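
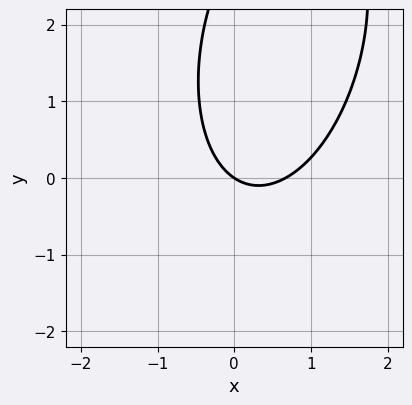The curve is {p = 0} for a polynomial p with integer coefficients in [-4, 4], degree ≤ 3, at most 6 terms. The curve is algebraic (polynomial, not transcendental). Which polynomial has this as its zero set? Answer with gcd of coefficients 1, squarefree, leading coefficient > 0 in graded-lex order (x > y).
3*x^2 - x*y + y^2 - 2*x - 3*y

(a) deg p = 2. A generic line meets the curve in up to 2 points.
(b) From the axis intercepts and sections: it crosses the y-axis at the gridline y = 0; it crosses the x-axis at the gridline x = 0.
(c) Solving for integer coefficients yields p as stated.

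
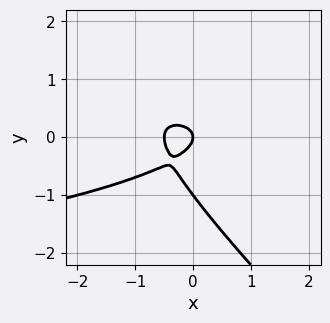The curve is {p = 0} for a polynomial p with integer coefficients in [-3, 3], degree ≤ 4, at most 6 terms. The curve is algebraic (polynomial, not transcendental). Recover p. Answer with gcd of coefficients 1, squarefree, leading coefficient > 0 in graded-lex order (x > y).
(a) Degree: the shape is more complex than any degree-2 curve, so deg p = 3.
(b) Against the integer gridlines: the y-axis gridline crossings are at y ∈ {-1, 0}; it meets the x-axis at x = 0 (among the integer gridlines).
(c) These observations pin down the coefficients.

3*x*y^2 + 3*y^3 + 2*x^2 + 3*y^2 + x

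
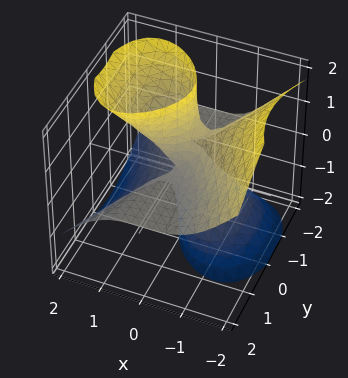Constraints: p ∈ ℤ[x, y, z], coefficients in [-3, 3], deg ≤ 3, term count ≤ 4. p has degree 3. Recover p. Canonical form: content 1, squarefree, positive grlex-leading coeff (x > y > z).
x^3 - x*z^2 + y^2*z + y*z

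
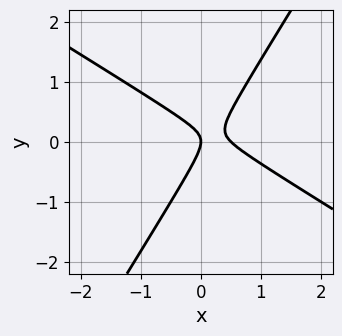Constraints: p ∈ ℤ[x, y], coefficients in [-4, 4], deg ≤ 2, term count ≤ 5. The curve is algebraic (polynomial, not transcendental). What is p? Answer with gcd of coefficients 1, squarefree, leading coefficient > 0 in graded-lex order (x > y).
(a) Degree: a generic line meets the curve in up to 2 points, so deg p = 2.
(b) Observable constraints: one y-axis crossing is at y = 0; one x-axis crossing is at x = 0.
(c) Matching integer coefficients to the picture gives p.

2*x^2 + 2*x*y - 2*y^2 - x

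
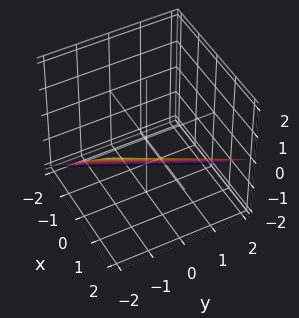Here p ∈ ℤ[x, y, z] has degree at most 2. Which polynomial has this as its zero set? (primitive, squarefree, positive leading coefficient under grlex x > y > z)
2*x - y - 2*z - 2

deg p = 1. The surface is flat (a plane).
From the visible intercepts: one x-axis crossing is at x = 1; it meets the z-axis at z = -1 (among the integer gridlines).
Assembling these constraints gives the stated polynomial. Check: (0, -2, 0) on the y-axis lies on the surface, and p(0, -2, 0) = 0. ✓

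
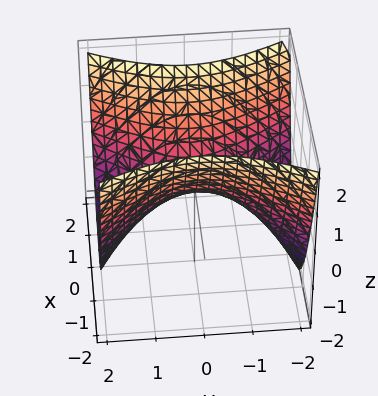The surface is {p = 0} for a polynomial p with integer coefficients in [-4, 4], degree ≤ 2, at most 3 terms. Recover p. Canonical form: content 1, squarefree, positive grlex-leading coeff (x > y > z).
2*x^2 - y^2 - 2*z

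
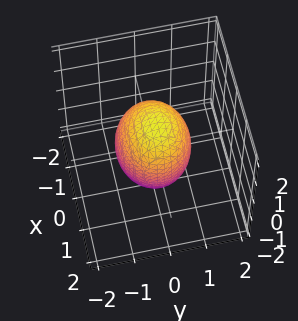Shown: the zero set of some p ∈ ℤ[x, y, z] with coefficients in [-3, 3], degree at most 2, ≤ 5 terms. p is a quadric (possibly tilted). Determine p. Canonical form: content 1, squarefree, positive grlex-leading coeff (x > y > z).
2*x^2 - x*z + 3*y^2 + z^2 - 3

The degree is 2 — the shape is more complex than any degree-1 surface.
From the axis intercepts and sections: among the integer gridlines, it crosses the y-axis at y ∈ {-1, 1}.
These observations pin down the coefficients.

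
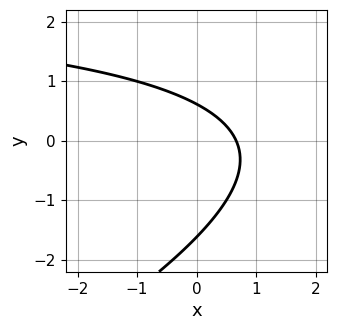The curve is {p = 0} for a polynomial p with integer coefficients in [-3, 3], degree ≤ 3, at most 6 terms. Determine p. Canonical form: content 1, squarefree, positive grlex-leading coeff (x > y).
x*y - 2*y^2 - 3*x - 2*y + 2

(a) The degree is 2 — a generic line meets the curve in up to 2 points.
(b) Solving for integer coefficients yields p as stated.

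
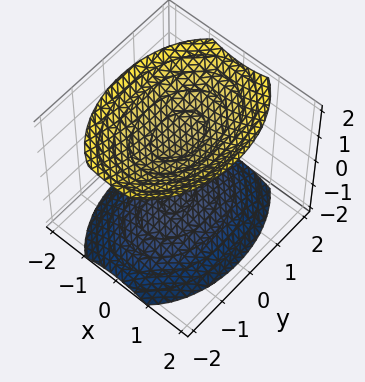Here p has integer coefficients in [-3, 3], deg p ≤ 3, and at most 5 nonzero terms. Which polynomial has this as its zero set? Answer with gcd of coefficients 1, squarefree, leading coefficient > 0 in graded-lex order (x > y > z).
2*x^2 + y^2 - 2*z^2 + 3

First, I count 2 distinct pieces. They look like related sheets of one shape, so recover p as a whole.
Then, degree: two sheets facing apart; a quadric, so deg p = 2.
Then, symmetries: mirror symmetry x ↦ −x ⇒ only even powers of x; mirror symmetry y ↦ −y ⇒ only even powers of y; mirror symmetry z ↦ −z ⇒ only even powers of z.
Then, checking where it meets the axes: no y-intercept at any integer in the box; the surface avoids every integer x-axis point in the box.
Finally, solving for integer coefficients yields p as stated.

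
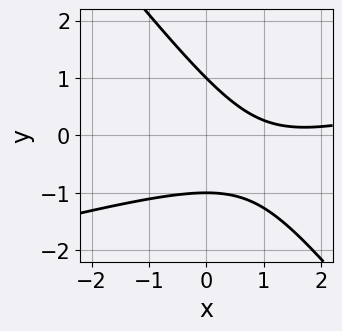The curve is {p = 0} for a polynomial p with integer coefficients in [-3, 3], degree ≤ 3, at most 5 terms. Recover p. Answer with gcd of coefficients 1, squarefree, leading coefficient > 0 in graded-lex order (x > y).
x^2 - 3*x*y - 3*y^2 - 3*x + 3

deg p = 2. The shape is more complex than any degree-1 curve.
Checking where it meets the axes: among the integer gridlines, it crosses the y-axis at y ∈ {-1, 1}; the curve avoids every integer x-axis point in the box.
Putting this together gives p.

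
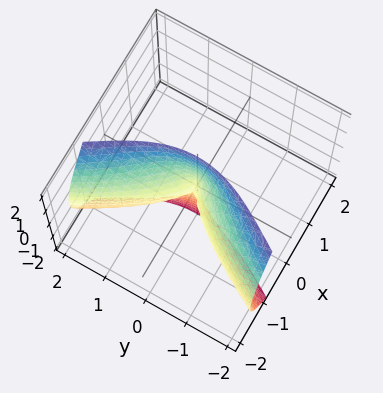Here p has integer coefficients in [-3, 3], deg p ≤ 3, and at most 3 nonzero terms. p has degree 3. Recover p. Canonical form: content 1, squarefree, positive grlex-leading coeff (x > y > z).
First, deg p = 3. A generic line meets the surface in up to 3 points.
Next, reading off the gridlines: every point of the z-axis in the box is on the surface; it meets the y-axis at y = 0 (among the integer gridlines).
Finally, matching integer coefficients to the picture gives p.

x^3 + x*z^2 + y^2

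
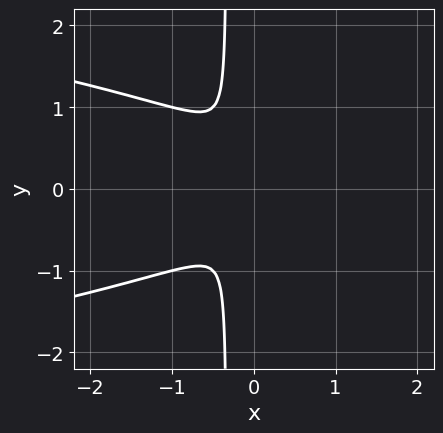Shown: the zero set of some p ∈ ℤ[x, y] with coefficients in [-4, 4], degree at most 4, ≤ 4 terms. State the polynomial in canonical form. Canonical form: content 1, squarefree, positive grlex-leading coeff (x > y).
3*x*y^2 + 2*x^2 + y^2

1. deg p = 3. A generic line meets the curve in up to 3 points.
2. Symmetries: the y ↦ −y reflection is a symmetry, so y appears only in even powers.
3. Matching integer coefficients to the picture gives p.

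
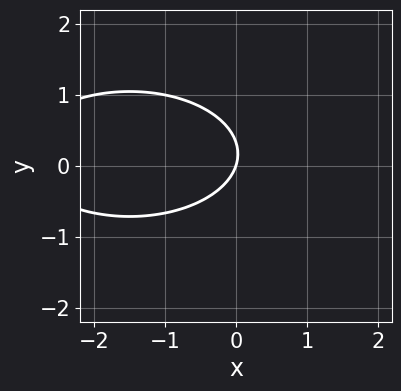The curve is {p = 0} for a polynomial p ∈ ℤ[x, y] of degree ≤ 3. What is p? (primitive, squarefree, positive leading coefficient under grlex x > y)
First, the degree is 2 — no degree-1 curve has this shape.
Then, checking where it meets the axes: one y-axis crossing is at y = 0; it crosses the x-axis at the gridline x = 0.
Finally, assembling these constraints gives the stated polynomial.

x^2 + 3*y^2 + 3*x - y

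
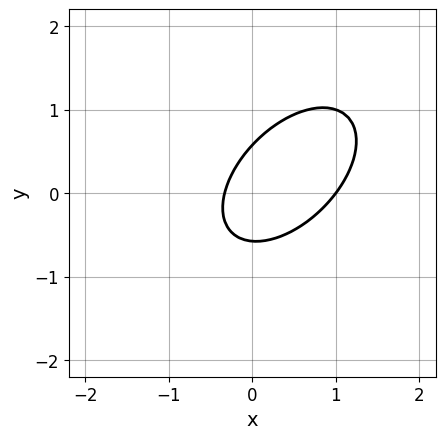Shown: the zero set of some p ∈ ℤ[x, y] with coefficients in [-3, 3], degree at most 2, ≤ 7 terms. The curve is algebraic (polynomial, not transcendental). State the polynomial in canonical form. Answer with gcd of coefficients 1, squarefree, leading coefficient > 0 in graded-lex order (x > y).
3*x^2 - 3*x*y + 3*y^2 - 2*x - 1

(a) Degree: the shape is more complex than any degree-1 curve, so deg p = 2.
(b) From the axis intercepts and sections: it crosses the x-axis at the gridline x = 1.
(c) Solving for integer coefficients yields p as stated.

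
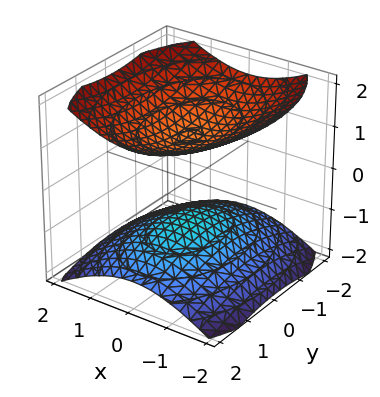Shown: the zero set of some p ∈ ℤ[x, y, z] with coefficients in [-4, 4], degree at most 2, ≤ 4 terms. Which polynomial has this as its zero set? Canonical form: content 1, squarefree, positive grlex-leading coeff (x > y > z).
(a) There are 2 components.
(b) Degree: two separate bowl-shaped sheets opening away from each other; a quadric, so deg p = 2.
(c) Symmetries: mirror symmetry x ↦ −x ⇒ only even powers of x; the z ↦ −z reflection is a symmetry, so z appears only in even powers; the y ↦ −y reflection is a symmetry, so y appears only in even powers.
(d) From the visible intercepts: it misses every integer gridline on the x-axis; no y-intercept at any integer in the box; the z-axis gridline crossings are at z ∈ {-1, 1}.
(e) Putting this together gives p.

2*x^2 + y^2 - 3*z^2 + 3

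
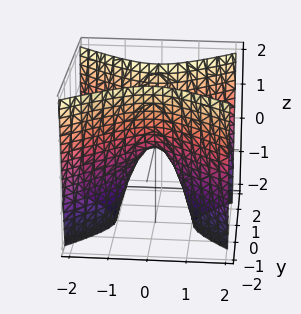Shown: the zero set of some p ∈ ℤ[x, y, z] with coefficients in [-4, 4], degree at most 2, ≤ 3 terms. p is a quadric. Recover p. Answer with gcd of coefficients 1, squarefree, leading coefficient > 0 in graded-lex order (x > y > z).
deg p = 2. A hyperbolic paraboloid; a quadric.
Symmetries: the x ↦ −x reflection is a symmetry, so x appears only in even powers; the y ↦ −y reflection is a symmetry, so y appears only in even powers.
Observable constraints: it meets the x-axis at x = 0 (among the integer gridlines); one z-axis crossing is at z = 0; it crosses the y-axis at the gridline y = 0.
Matching integer coefficients to the picture gives p.

2*x^2 - 3*y^2 + z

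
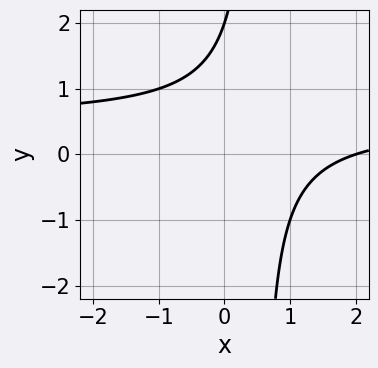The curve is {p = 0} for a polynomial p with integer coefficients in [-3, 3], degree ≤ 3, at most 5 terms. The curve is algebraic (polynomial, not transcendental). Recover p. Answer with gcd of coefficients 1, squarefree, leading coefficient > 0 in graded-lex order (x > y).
Degree: a generic line meets the curve in up to 2 points, so deg p = 2.
Observable constraints: one x-axis crossing is at x = 2; one y-axis crossing is at y = 2.
Assembling these constraints gives the stated polynomial.

2*x*y - x - y + 2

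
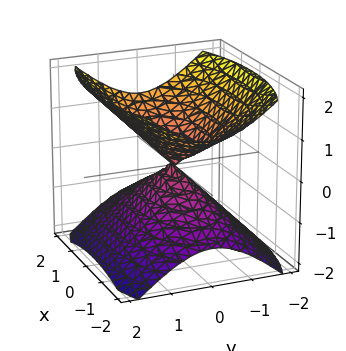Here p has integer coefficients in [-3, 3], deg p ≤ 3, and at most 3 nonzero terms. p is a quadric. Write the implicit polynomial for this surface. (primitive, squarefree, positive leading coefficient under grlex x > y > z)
1. I count 2 distinct pieces.
2. The degree is 2 — two nappes meeting at a single point; a quadric.
3. Symmetries: the z ↦ −z reflection is a symmetry, so z appears only in even powers; the x ↦ −x reflection is a symmetry, so x appears only in even powers; the y ↦ −y reflection is a symmetry, so y appears only in even powers.
4. From the axis intercepts and sections: it crosses the y-axis at the gridline y = 0; it crosses the x-axis at the gridline x = 0; it crosses the z-axis at the gridline z = 0.
5. The integer polynomial consistent with all of this is the stated p.

x^2 + 3*y^2 - 3*z^2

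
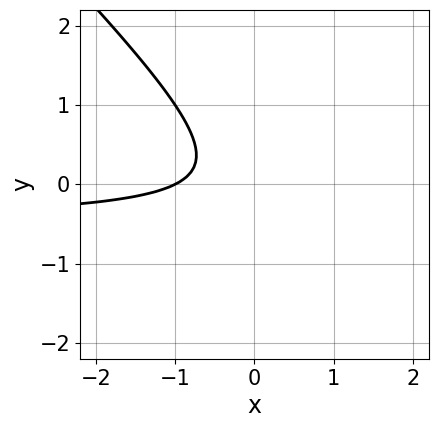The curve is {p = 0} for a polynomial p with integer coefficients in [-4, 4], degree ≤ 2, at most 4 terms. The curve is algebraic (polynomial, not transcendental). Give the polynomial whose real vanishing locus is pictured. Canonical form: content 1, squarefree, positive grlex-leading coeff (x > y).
2*x*y + 2*y^2 + x + 1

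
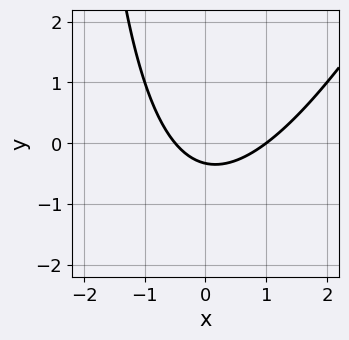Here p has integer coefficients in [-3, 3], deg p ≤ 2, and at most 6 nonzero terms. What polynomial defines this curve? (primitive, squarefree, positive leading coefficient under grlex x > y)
2*x^2 - x*y - x - 3*y - 1

deg p = 2. The shape is more complex than any degree-1 curve.
Checking where it meets the axes: one x-axis crossing is at x = 1.
Solving for integer coefficients yields p as stated.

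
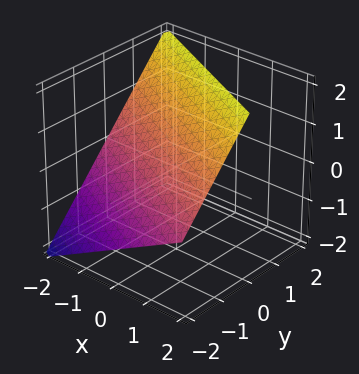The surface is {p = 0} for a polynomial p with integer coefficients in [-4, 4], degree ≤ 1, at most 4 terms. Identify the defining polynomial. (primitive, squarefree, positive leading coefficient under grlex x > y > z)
x + 2*y - 2*z + 2

First, the degree is 1 — the surface is flat (a plane).
Then, checking where it meets the axes: it meets the x-axis at x = -2 (among the integer gridlines); one z-axis crossing is at z = 1.
Finally, the integer polynomial consistent with all of this is the stated p.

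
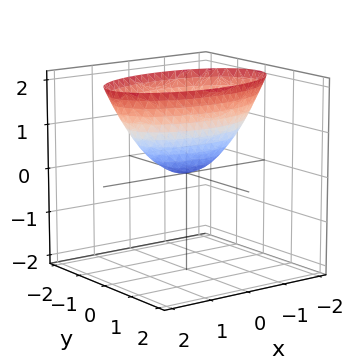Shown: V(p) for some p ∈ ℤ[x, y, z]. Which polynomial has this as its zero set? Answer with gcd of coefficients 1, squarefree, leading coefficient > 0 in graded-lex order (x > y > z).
x^2 + 3*y^2 - 2*z

deg p = 2.
Symmetries: mirror symmetry y ↦ −y ⇒ only even powers of y; the x ↦ −x reflection is a symmetry, so x appears only in even powers.
Checking where it meets the axes: it crosses the x-axis at the gridline x = 0; it crosses the y-axis at the gridline y = 0; one z-axis crossing is at z = 0.
Solving for integer coefficients yields p as stated.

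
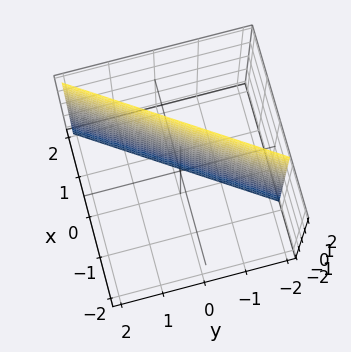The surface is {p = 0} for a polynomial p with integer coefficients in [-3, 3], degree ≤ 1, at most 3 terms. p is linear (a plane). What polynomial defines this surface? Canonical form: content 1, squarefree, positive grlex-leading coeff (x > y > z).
3*x - 2*y - 2

1. deg p = 1. The surface is flat (a plane).
2. Reading off the gridlines: it crosses the y-axis at the gridline y = -1; it misses every integer gridline on the z-axis.
3. Together with the visible shape, these determine p as stated.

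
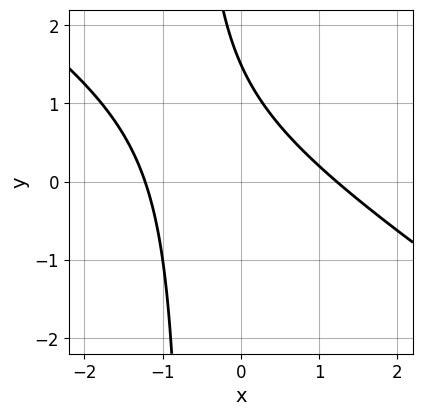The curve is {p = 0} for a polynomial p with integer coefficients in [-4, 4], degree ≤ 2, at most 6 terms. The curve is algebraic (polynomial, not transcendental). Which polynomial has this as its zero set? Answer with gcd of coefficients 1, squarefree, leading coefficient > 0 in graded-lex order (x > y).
First, deg p = 2.
Finally, solving for integer coefficients yields p as stated.

2*x^2 + 3*x*y + 2*y - 3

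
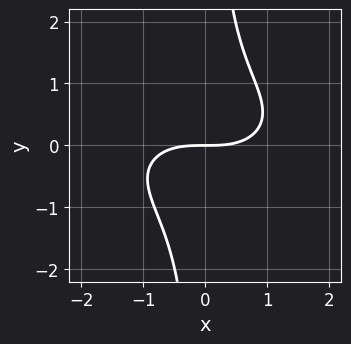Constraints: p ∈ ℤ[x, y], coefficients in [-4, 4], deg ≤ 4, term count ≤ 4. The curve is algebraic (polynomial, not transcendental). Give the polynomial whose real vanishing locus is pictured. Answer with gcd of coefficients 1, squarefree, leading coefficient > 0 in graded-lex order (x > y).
(a) The degree is 3 — no degree-2 curve has this shape.
(b) From the visible intercepts: it crosses the x-axis at the gridline x = 0; it meets the y-axis at y = 0 (among the integer gridlines).
(c) These observations pin down the coefficients.

x^3 + 3*x*y^2 - 3*y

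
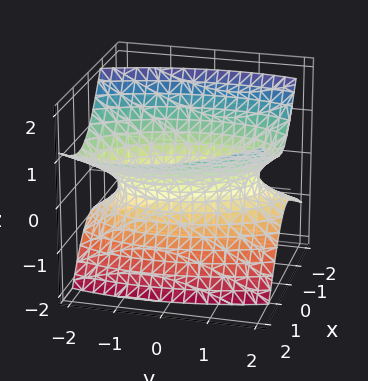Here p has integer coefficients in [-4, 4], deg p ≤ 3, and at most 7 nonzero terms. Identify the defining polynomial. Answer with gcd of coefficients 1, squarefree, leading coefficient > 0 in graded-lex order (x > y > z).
3*x^2 + x*y - 3*x*z + y^2 - 3*z^2 - 2

deg p = 2.
Against the integer gridlines: the surface avoids every integer z-axis point in the box.
Together with the visible shape, these determine p as stated.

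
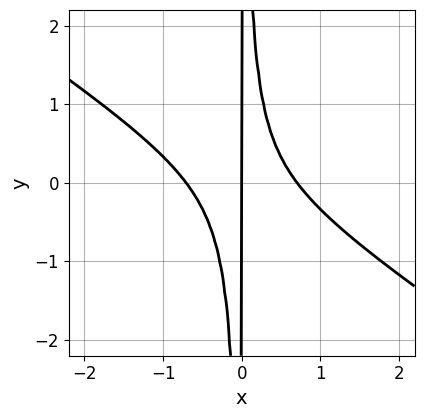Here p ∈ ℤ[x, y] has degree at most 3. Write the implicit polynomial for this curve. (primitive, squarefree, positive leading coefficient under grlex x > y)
2*x^3 + 3*x^2*y - x

1. Degree: no degree-2 curve has this shape, so deg p = 3.
2. Against the integer gridlines: one x-axis crossing is at x = 0; the visible y-axis segment lies entirely on the curve.
3. Solving for integer coefficients yields p as stated.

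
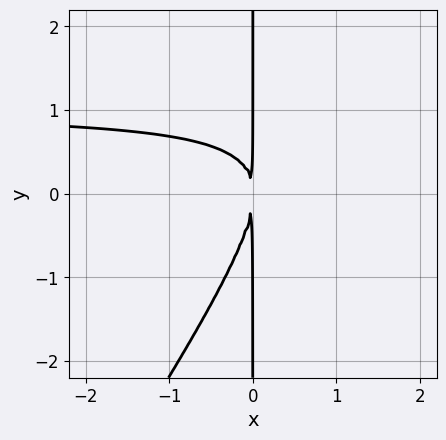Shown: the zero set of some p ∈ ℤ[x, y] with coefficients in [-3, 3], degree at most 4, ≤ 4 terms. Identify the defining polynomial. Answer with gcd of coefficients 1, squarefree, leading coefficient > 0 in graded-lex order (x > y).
3*x^2*y - 2*x*y^2 - 3*x^2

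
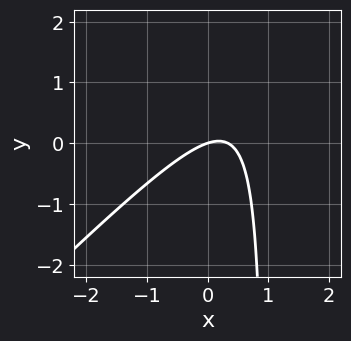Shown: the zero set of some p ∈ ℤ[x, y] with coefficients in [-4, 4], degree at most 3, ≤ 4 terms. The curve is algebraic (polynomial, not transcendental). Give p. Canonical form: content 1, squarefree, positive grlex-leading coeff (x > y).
3*x^2 - 3*x*y - x + 3*y

deg p = 2. The shape is more complex than any degree-1 curve.
From the axis intercepts and sections: it meets the y-axis at y = 0 (among the integer gridlines); one x-axis crossing is at x = 0.
Assembling these constraints gives the stated polynomial.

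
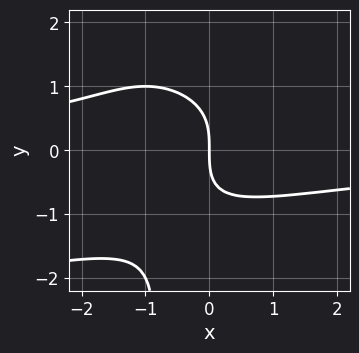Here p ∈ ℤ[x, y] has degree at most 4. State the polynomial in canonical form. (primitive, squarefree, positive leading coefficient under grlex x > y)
x*y^3 + x^2*y - x*y^2 + y^3 + 2*x

(a) deg p = 4.
(b) Against the integer gridlines: one y-axis crossing is at y = 0; it crosses the x-axis at the gridline x = 0.
(c) Putting this together gives p.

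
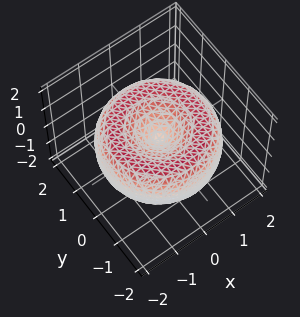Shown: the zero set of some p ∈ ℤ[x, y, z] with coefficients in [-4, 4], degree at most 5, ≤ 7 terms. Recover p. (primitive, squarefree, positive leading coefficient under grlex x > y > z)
x^4 + 2*x^2*y^2 + y^4 - 3*x^2 - 3*y^2 + 3*z^2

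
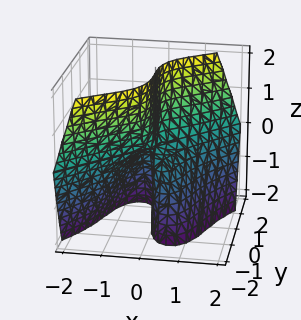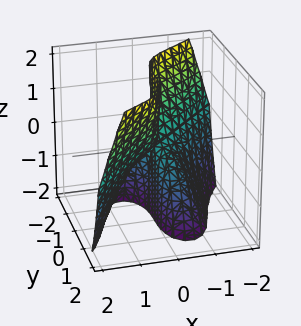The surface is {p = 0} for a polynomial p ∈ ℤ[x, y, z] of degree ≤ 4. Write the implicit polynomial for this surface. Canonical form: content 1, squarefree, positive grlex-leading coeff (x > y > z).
First, degree: the shape is more complex than any degree-2 surface, so deg p = 3.
Next, checking where it meets the axes: it meets the x-axis at x = 0 (among the integer gridlines); the visible z-axis segment lies entirely on the surface.
Finally, solving for integer coefficients yields p as stated.

3*x^3 - 2*x^2*y - y^3 + 3*x*z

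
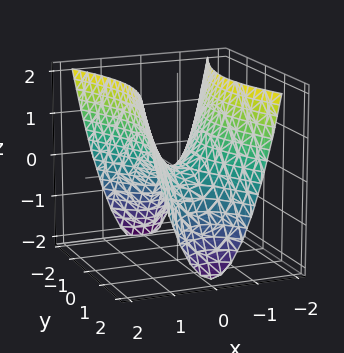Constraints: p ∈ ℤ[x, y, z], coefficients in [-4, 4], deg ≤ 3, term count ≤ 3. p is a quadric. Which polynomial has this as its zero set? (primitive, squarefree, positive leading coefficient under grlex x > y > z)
3*x^2 - y^2 - 2*z

deg p = 2. A saddle surface; a quadric.
Symmetries: the y ↦ −y reflection is a symmetry, so y appears only in even powers; it's symmetric under x → −x, forcing even powers of x.
From the visible intercepts: one y-axis crossing is at y = 0; it crosses the x-axis at the gridline x = 0; it meets the z-axis at z = 0 (among the integer gridlines).
Putting this together gives p.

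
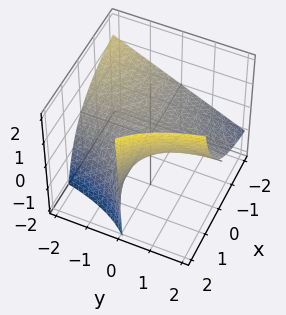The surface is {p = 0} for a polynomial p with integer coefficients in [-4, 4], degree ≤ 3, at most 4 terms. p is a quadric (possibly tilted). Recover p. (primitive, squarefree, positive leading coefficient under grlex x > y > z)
x*y + x*z - 2*z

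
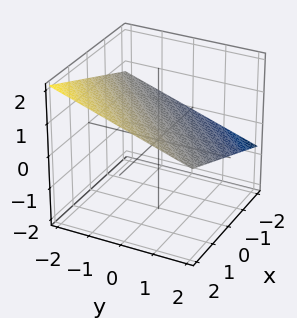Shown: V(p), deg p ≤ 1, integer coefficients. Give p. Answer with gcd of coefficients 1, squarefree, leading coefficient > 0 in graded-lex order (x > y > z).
x - y - 3*z + 2

1. Degree: every cross-section is a straight line — this is a plane, so deg p = 1.
2. Reading off the gridlines: it meets the y-axis at y = 2 (among the integer gridlines); one x-axis crossing is at x = -2.
3. Solving for integer coefficients yields p as stated.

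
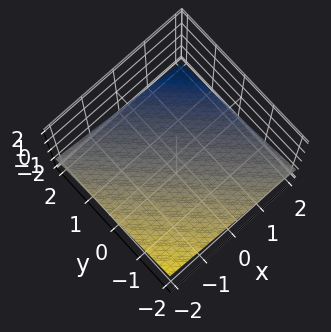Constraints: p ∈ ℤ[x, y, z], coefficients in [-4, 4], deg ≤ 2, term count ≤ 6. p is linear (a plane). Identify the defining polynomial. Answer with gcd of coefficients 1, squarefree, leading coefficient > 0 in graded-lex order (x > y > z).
(a) deg p = 1.
(b) Reading off the gridlines: it crosses the x-axis at the gridline x = -2; it crosses the y-axis at the gridline y = -2.
(c) Putting this together gives p.

x + y + 3*z + 2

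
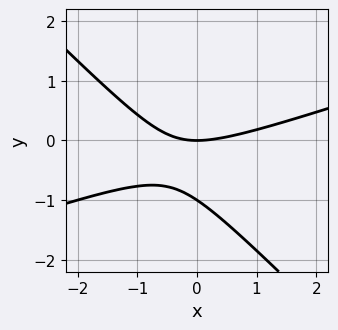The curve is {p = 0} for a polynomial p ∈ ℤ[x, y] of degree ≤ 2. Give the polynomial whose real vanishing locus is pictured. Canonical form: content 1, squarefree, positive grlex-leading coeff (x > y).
deg p = 2. The shape is more complex than any degree-1 curve.
Reading off the gridlines: among the integer gridlines, it crosses the y-axis at y ∈ {-1, 0}; it crosses the x-axis at the gridline x = 0.
These observations pin down the coefficients.

x^2 - 2*x*y - 3*y^2 - 3*y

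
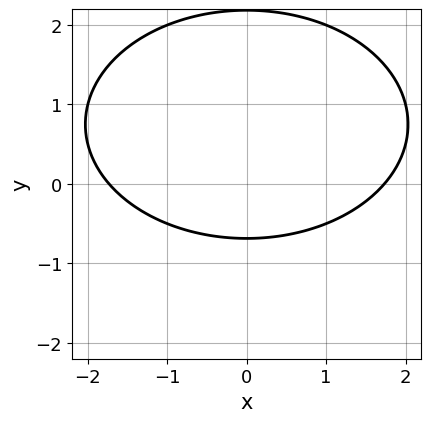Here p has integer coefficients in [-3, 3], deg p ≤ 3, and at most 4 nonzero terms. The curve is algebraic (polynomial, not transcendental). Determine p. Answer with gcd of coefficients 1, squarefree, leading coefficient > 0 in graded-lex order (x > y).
deg p = 2.
Symmetries: it's symmetric under x → −x, forcing even powers of x.
Matching integer coefficients to the picture gives p.

x^2 + 2*y^2 - 3*y - 3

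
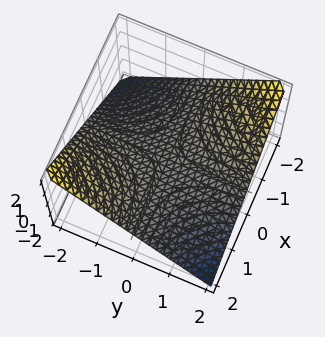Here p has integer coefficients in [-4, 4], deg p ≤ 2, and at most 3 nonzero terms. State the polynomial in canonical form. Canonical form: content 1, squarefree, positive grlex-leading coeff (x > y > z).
First, degree: a saddle surface; a quadric, so deg p = 2.
Next, checking where it meets the axes: the visible x-axis segment lies entirely on the surface; every point of the y-axis in the box is on the surface; it meets the z-axis at z = 0 (among the integer gridlines).
Finally, solving for integer coefficients yields p as stated.

x*y + 2*z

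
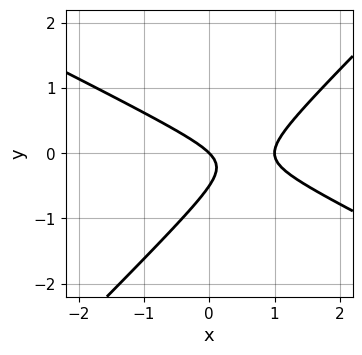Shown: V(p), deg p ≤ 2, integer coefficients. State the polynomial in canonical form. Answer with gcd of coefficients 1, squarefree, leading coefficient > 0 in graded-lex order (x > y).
x^2 + x*y - 2*y^2 - x - y

First, deg p = 2. The shape is more complex than any degree-1 curve.
Then, from the axis intercepts and sections: it crosses the y-axis at the gridline y = 0; among the integer gridlines, it crosses the x-axis at x ∈ {0, 1}.
Finally, solving for integer coefficients yields p as stated.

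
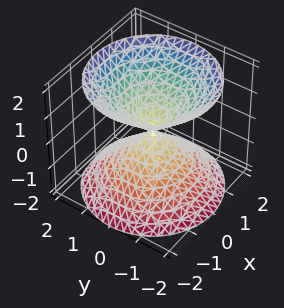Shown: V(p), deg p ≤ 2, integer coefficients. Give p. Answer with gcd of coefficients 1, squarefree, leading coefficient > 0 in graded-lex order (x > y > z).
x^2 + y^2 - z^2

(a) I count 2 distinct pieces.
(b) The degree is 2 — two nappes meeting at a single point; a quadric.
(c) Symmetries: it's symmetric under z → −z, forcing even powers of z; the surface is invariant under rotation about z: p = q(x² + y², z).
(d) Observable constraints: a circular section at z = 1 has radius exactly 1; it crosses the z-axis at the gridline z = 0; it crosses the y-axis at the gridline y = 0.
(e) Fitting integer coefficients to these (and the overall shape) gives p.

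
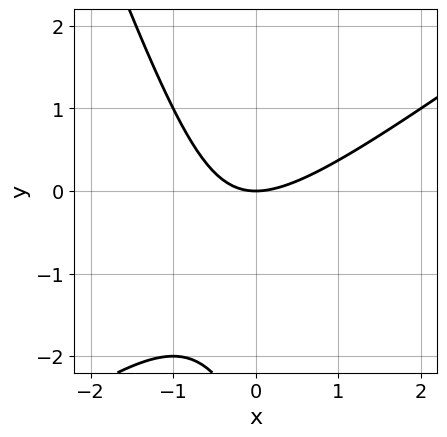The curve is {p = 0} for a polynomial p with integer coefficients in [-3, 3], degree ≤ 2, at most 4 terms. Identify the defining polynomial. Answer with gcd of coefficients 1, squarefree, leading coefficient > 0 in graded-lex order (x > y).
2*x^2 - 2*x*y - y^2 - 3*y

The degree is 2 — a generic line meets the curve in up to 2 points.
Observable constraints: it meets the y-axis at y = 0 (among the integer gridlines); it crosses the x-axis at the gridline x = 0.
Putting this together gives p.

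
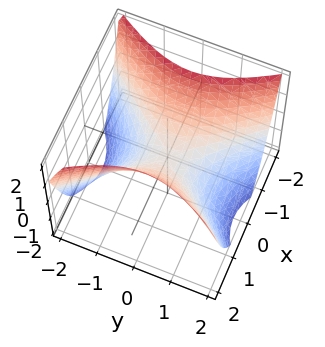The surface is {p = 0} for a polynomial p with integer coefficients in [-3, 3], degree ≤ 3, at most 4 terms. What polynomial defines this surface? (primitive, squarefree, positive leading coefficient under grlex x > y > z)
3*x^2 - 2*y^2 - 3*z

(a) Degree: a saddle surface; a quadric, so deg p = 2.
(b) Symmetries: mirror symmetry x ↦ −x ⇒ only even powers of x; the y ↦ −y reflection is a symmetry, so y appears only in even powers.
(c) From the visible intercepts: one z-axis crossing is at z = 0; it crosses the x-axis at the gridline x = 0; it meets the y-axis at y = 0 (among the integer gridlines).
(d) Fitting integer coefficients to these (and the overall shape) gives p.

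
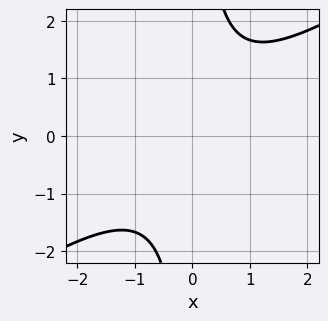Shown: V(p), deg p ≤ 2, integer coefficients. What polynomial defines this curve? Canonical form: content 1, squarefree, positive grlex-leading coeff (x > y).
2*x^2 - 3*x*y + 3

1. The degree is 2 — no degree-1 curve has this shape.
2. From the visible intercepts: no x-intercept at any integer in the box; it misses every integer gridline on the y-axis.
3. Matching integer coefficients to the picture gives p.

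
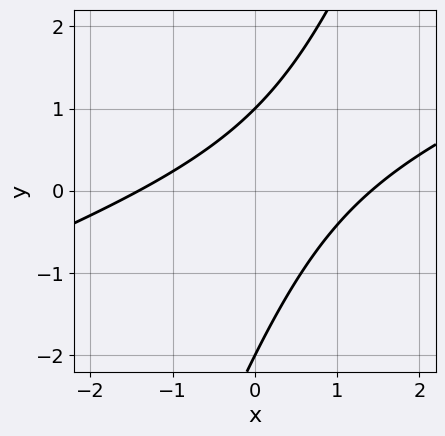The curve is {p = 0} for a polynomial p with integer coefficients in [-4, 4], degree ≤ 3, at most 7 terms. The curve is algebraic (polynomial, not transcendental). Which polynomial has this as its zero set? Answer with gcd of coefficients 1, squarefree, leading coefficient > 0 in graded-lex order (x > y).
First, degree: a generic line meets the curve in up to 2 points, so deg p = 2.
Next, checking where it meets the axes: the y-axis gridline crossings are at y ∈ {-2, 1}.
Finally, the integer polynomial consistent with all of this is the stated p.

x^2 - 3*x*y + y^2 + y - 2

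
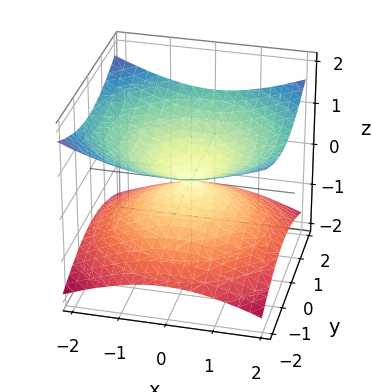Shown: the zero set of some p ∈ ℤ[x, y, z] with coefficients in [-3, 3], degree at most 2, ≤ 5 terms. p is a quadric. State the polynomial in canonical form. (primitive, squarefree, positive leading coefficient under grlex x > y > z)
First, the degree is 2 — two nappes meeting at a single point; a quadric.
Then, symmetries: the surface is invariant under rotation about z: p = q(x² + y², z); the z ↦ −z reflection is a symmetry, so z appears only in even powers.
Next, reading off the gridlines: it meets the y-axis at y = 0 (among the integer gridlines); one x-axis crossing is at x = 0.
Finally, solving for integer coefficients yields p as stated.

x^2 + y^2 - 3*z^2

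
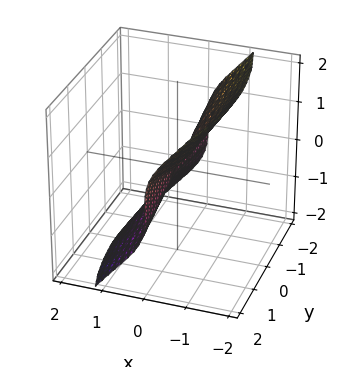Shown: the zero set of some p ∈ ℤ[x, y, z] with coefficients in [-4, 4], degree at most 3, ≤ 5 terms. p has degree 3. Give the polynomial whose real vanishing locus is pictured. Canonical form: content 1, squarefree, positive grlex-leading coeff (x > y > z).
3*x^3 + x*y^2 + z^3

(a) deg p = 3.
(b) From the visible intercepts: every point of the y-axis in the box is on the surface; it crosses the z-axis at the gridline z = 0.
(c) Assembling these constraints gives the stated polynomial.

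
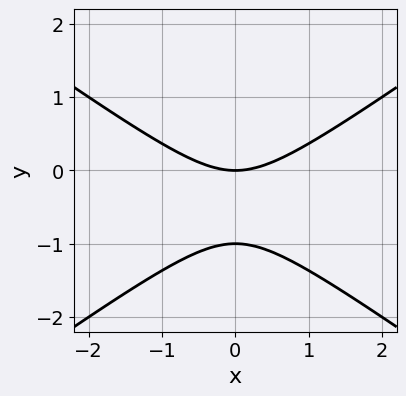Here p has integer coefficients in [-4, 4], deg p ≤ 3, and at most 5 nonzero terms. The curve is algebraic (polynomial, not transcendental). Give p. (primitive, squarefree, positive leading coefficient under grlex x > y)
(a) deg p = 2.
(b) Symmetries: the x ↦ −x reflection is a symmetry, so x appears only in even powers.
(c) Against the integer gridlines: the y-axis gridline crossings are at y ∈ {-1, 0}; it crosses the x-axis at the gridline x = 0.
(d) Putting this together gives p.

x^2 - 2*y^2 - 2*y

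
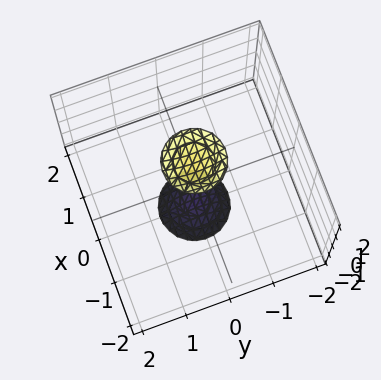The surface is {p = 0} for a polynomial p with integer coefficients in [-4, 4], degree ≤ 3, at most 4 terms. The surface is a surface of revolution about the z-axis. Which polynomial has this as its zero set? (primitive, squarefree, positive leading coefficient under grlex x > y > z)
3*x^2 + 3*y^2 - z^2 + 3

First, I count 2 distinct pieces.
Next, deg p = 2.
Next, symmetry: the z-axis is an axis of rotation, so x and y enter only as x² + y².
Next, from the visible intercepts: no y-intercept at any integer in the box; a circular section at z = 2 has radius between 0 and 1.
Finally, assembling these constraints gives the stated polynomial.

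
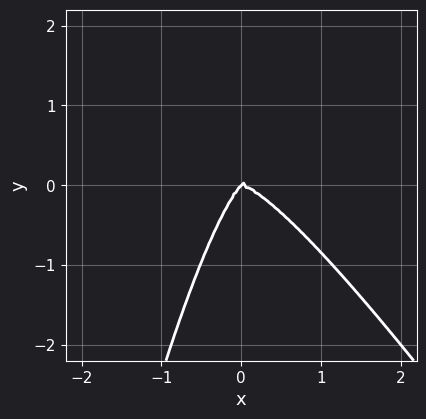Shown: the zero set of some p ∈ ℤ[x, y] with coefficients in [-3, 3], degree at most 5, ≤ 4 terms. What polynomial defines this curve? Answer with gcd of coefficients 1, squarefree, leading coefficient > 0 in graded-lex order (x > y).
(a) The degree is 4 — a generic line meets the curve in up to 4 points.
(b) Against the integer gridlines: it meets the y-axis at y = 0 (among the integer gridlines); one x-axis crossing is at x = 0.
(c) Putting this together gives p.

3*x^4 + 2*x^3*y - x*y^2 + y^3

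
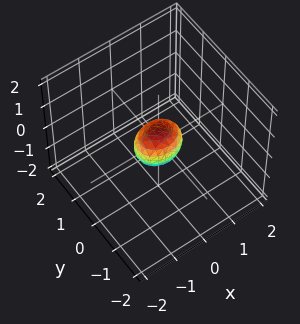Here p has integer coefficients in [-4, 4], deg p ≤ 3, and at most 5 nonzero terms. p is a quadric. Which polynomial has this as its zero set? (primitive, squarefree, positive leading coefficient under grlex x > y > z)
1. Degree: a closed, bounded, convex surface; a quadric, so deg p = 2.
2. Symmetries: it's symmetric under y → −y, forcing even powers of y; it's symmetric under z → −z, forcing even powers of z; the x ↦ −x reflection is a symmetry, so x appears only in even powers.
3. The integer polynomial consistent with all of this is the stated p.

2*x^2 + 3*y^2 + 2*z^2 - 1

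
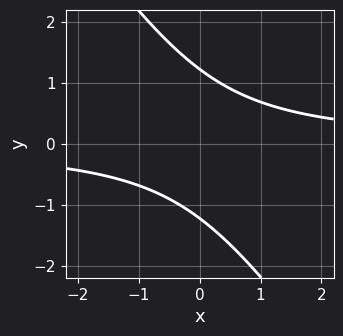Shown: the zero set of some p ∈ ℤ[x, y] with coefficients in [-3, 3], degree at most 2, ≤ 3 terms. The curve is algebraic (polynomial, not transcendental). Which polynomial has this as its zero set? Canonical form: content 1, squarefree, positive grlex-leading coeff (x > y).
3*x*y + 2*y^2 - 3

First, degree: no degree-1 curve has this shape, so deg p = 2.
Next, observable constraints: the curve avoids every integer x-axis point in the box.
Finally, solving for integer coefficients yields p as stated.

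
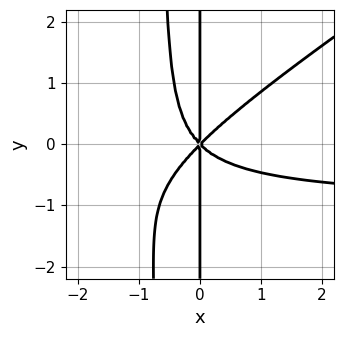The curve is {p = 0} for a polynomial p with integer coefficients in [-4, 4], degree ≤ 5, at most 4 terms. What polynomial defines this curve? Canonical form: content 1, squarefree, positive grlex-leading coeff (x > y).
1. Degree: no degree-3 curve has this shape, so deg p = 4.
2. Observable constraints: the visible y-axis segment lies entirely on the curve; it meets the x-axis at x = 0 (among the integer gridlines).
3. Fitting integer coefficients to these (and the overall shape) gives p.

2*x^3*y - 3*x^2*y^2 + 2*x^3 - 2*x*y^2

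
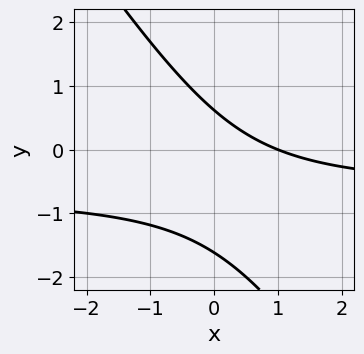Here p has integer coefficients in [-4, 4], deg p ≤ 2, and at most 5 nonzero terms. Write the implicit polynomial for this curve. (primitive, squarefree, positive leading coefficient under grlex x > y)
3*x*y + 2*y^2 + 2*x + 2*y - 2

1. Degree: no degree-1 curve has this shape, so deg p = 2.
2. Reading off the gridlines: it meets the x-axis at x = 1 (among the integer gridlines).
3. The integer polynomial consistent with all of this is the stated p.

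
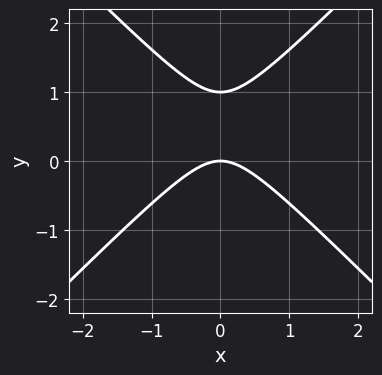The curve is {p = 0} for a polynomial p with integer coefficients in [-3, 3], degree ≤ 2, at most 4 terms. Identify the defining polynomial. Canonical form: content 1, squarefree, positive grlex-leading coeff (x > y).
x^2 - y^2 + y

1. Degree: no degree-1 curve has this shape, so deg p = 2.
2. Symmetries: mirror symmetry x ↦ −x ⇒ only even powers of x.
3. Reading off the gridlines: it crosses the x-axis at the gridline x = 0; among the integer gridlines, it crosses the y-axis at y ∈ {0, 1}.
4. Putting this together gives p.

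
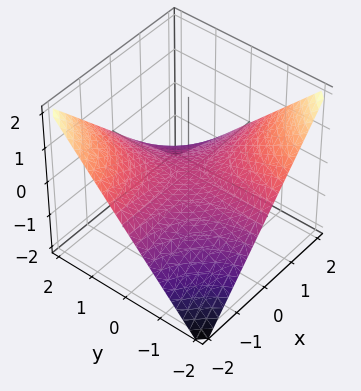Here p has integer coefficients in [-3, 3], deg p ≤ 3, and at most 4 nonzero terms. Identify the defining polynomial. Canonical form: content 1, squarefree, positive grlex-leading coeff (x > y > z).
First, the degree is 2 — a saddle surface; a quadric.
Then, observable constraints: it crosses the z-axis at the gridline z = 0; every point of the y-axis in the box is on the surface; every point of the x-axis in the box is on the surface.
Finally, solving for integer coefficients yields p as stated.

x*y + 2*z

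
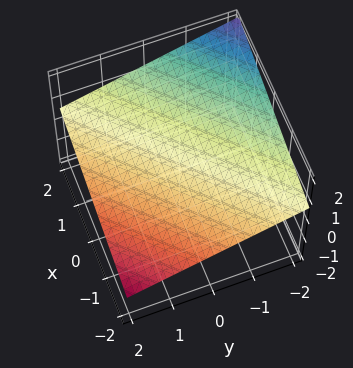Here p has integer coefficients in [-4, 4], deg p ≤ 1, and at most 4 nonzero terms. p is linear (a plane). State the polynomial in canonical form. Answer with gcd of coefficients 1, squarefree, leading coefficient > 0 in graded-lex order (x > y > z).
x - y - 3*z + 2

(a) Degree: the surface is flat (a plane), so deg p = 1.
(b) Observable constraints: one y-axis crossing is at y = 2; it crosses the x-axis at the gridline x = -2.
(c) Putting this together gives p.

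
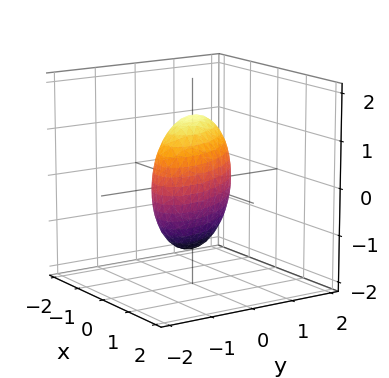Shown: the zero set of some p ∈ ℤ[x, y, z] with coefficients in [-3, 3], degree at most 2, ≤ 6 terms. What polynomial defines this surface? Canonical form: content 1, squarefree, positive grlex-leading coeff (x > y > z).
3*x^2 + 3*x*y + 2*y^2 + z^2 - 2

1. The degree is 2 — the shape is more complex than any degree-1 surface.
2. From the axis intercepts and sections: the y-axis gridline crossings are at y ∈ {-1, 1}.
3. Solving for integer coefficients yields p as stated.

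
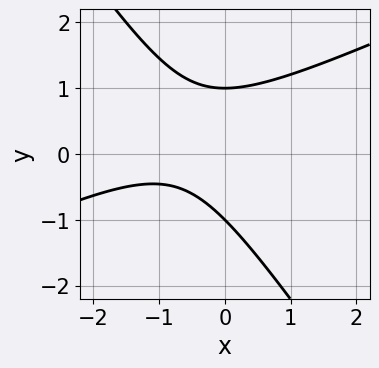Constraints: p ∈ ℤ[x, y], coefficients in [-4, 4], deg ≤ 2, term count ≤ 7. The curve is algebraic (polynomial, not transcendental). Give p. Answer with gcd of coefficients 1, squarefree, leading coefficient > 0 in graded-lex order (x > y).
2*x^2 - 3*x*y - 3*y^2 + 3*x + 3

deg p = 2.
From the visible intercepts: it misses every integer gridline on the x-axis; among the integer gridlines, it crosses the y-axis at y ∈ {-1, 1}.
Putting this together gives p.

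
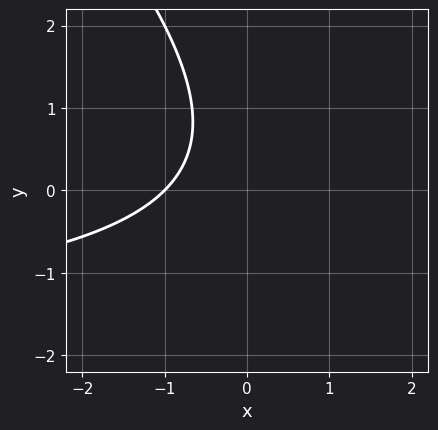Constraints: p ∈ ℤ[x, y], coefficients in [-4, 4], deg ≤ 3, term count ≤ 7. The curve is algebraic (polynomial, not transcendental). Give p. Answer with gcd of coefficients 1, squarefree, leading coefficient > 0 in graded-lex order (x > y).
(a) Degree: the shape is more complex than any degree-1 curve, so deg p = 2.
(b) Against the integer gridlines: it misses every integer gridline on the y-axis; it meets the x-axis at x = -1 (among the integer gridlines).
(c) Assembling these constraints gives the stated polynomial.

x*y + y^2 + 2*x - y + 2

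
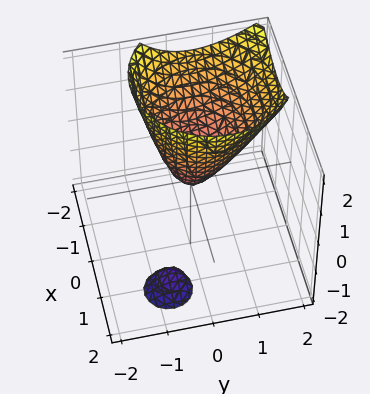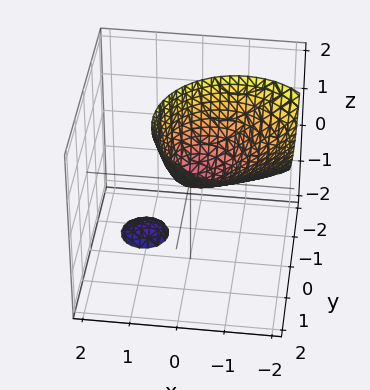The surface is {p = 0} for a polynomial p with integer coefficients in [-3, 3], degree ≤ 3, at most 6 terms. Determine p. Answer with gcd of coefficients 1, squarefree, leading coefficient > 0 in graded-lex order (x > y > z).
The picture has 2 separate pieces. They look like related sheets of one shape, so recover p as a whole.
The degree is 2 — no degree-1 surface has this shape.
Reading off the gridlines: it meets the z-axis at z = 0 (among the integer gridlines); it crosses the y-axis at the gridline y = 0; one x-axis crossing is at x = 0.
These observations pin down the coefficients.

3*x^2 + 3*x*z + 3*y^2 - 2*y*z - 2*z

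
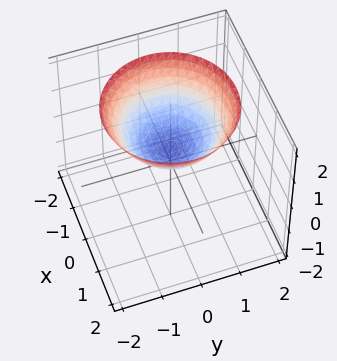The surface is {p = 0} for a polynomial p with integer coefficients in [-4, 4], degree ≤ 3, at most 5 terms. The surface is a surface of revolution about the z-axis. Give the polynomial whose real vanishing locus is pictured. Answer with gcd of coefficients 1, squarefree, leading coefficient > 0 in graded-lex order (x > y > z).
2*x^2 + 2*y^2 - 3*z + 1

Degree: no degree-1 surface has this shape, so deg p = 2.
Symmetry: the z-axis is an axis of rotation, so x and y enter only as x² + y².
Checking where it meets the axes: the surface avoids every integer y-axis point in the box; a circular section at z = 2 has radius between 1 and 2; it misses every integer gridline on the x-axis.
Putting this together gives p.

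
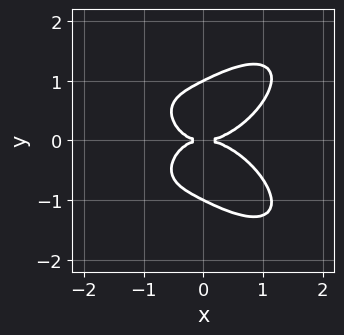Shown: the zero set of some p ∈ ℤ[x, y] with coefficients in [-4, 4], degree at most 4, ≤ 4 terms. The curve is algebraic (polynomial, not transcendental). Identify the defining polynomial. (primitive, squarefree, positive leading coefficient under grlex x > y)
2*x^4 + 3*y^4 - 3*x*y^2 - 3*y^2

deg p = 4.
Symmetries: it's symmetric under y → −y, forcing even powers of y.
Reading off the gridlines: it meets the x-axis at x = 0 (among the integer gridlines); among the integer gridlines, it crosses the y-axis at y ∈ {-1, 0, 1}.
These observations pin down the coefficients.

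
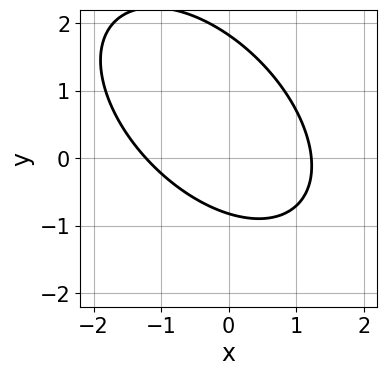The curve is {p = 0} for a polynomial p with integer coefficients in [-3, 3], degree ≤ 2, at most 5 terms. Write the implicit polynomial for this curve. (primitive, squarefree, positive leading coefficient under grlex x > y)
First, the degree is 2 — the shape is more complex than any degree-1 curve.
Finally, the integer polynomial consistent with all of this is the stated p.

2*x^2 + 2*x*y + 2*y^2 - 2*y - 3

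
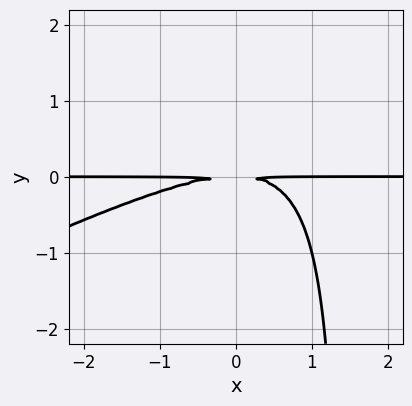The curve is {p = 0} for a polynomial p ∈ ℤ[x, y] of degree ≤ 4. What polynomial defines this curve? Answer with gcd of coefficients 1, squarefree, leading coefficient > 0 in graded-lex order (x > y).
x^2*y - 2*x*y^2 + 3*y^2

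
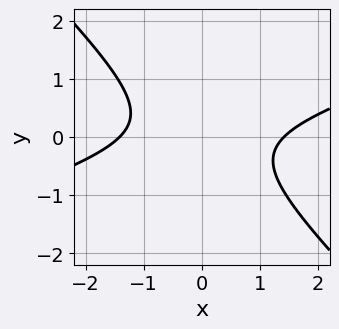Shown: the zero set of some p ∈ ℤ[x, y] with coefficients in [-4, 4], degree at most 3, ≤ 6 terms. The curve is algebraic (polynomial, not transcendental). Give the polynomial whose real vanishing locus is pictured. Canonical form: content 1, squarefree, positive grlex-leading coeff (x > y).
First, deg p = 2. No degree-1 curve has this shape.
Then, from the visible intercepts: it misses every integer gridline on the y-axis.
Finally, solving for integer coefficients yields p as stated.

x^2 - 2*x*y - 3*y^2 - 2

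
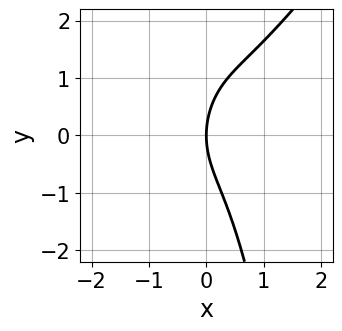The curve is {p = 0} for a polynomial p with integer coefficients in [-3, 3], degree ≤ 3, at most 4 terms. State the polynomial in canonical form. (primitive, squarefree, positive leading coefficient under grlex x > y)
First, degree: no degree-2 curve has this shape, so deg p = 3.
Then, observable constraints: one y-axis crossing is at y = 0; one x-axis crossing is at x = 0.
Finally, assembling these constraints gives the stated polynomial.

3*x^3 - 2*x^2*y - y^2 + 3*x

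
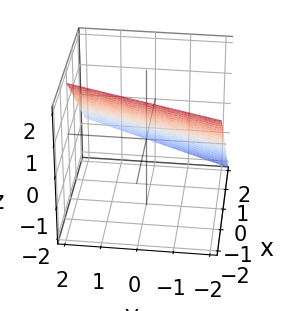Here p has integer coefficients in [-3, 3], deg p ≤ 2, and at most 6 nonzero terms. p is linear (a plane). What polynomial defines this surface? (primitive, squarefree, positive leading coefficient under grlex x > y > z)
Degree: every cross-section is a straight line — this is a plane, so deg p = 1.
From the axis intercepts and sections: one y-axis crossing is at y = -2.
Putting this together gives p.

3*x - y + 3*z - 2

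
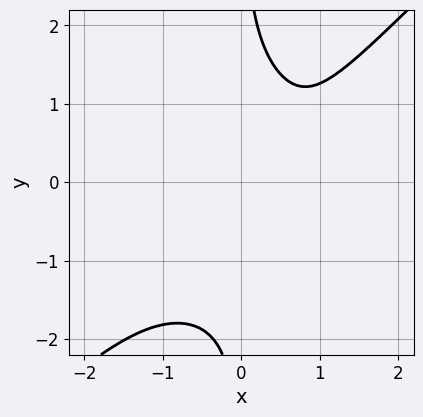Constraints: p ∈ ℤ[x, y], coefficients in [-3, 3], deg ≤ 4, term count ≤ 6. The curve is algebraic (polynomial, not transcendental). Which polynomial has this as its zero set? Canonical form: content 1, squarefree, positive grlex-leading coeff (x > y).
1. Degree: a generic line meets the curve in up to 4 points, so deg p = 4.
2. Checking where it meets the axes: it misses every integer gridline on the y-axis; it misses every integer gridline on the x-axis.
3. Assembling these constraints gives the stated polynomial.

x^4 - x*y^3 + x^2 - 2*x + 2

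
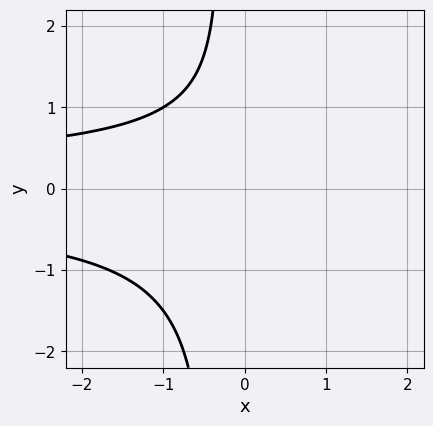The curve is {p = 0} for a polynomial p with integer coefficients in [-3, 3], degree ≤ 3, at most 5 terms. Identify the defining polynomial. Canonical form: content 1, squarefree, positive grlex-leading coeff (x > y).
1. deg p = 3.
2. From the axis intercepts and sections: the curve avoids every integer y-axis point in the box; the curve avoids every integer x-axis point in the box.
3. Solving for integer coefficients yields p as stated.

3*x*y^2 + y^2 - y + 3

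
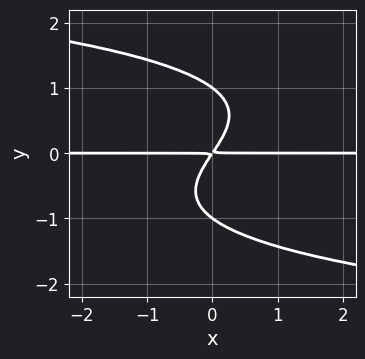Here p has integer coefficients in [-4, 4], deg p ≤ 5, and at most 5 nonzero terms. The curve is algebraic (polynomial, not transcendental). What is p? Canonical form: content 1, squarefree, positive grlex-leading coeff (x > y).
(a) deg p = 4. No degree-3 curve has this shape.
(b) Against the integer gridlines: every point of the x-axis in the box is on the curve; the y-axis gridline crossings are at y ∈ {-1, 1}.
(c) Fitting integer coefficients to these (and the overall shape) gives p.

2*y^4 + 3*x*y - 2*y^2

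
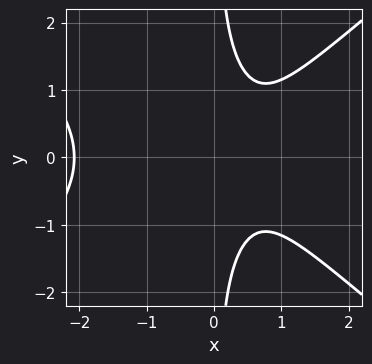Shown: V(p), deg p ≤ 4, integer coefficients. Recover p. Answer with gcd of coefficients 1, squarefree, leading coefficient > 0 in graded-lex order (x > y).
deg p = 3. A generic line meets the curve in up to 3 points.
Symmetries: it's symmetric under y → −y, forcing even powers of y.
Observable constraints: no y-intercept at any integer in the box; no x-intercept at any integer in the box.
These observations pin down the coefficients.

2*x^3 - 3*x*y^2 + 2*x^2 - 3*x + 3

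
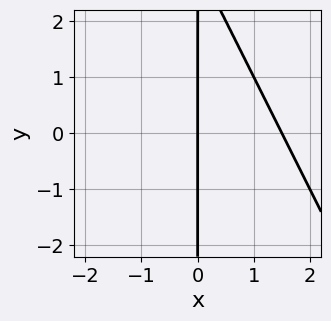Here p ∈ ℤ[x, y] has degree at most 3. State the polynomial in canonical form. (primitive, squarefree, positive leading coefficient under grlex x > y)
(a) Degree: no degree-1 curve has this shape, so deg p = 2.
(b) Checking where it meets the axes: it crosses the x-axis at the gridline x = 0; the visible y-axis segment lies entirely on the curve.
(c) Fitting integer coefficients to these (and the overall shape) gives p.

2*x^2 + x*y - 3*x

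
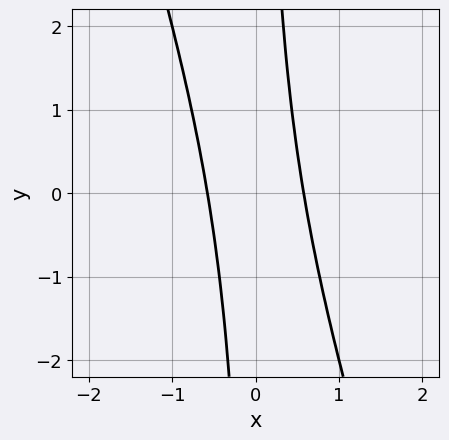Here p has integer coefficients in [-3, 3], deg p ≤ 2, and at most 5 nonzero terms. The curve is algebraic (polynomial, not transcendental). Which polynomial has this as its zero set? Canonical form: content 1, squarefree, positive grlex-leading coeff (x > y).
3*x^2 + x*y - 1

The degree is 2 — a generic line meets the curve in up to 2 points.
Observable constraints: no y-intercept at any integer in the box.
Fitting integer coefficients to these (and the overall shape) gives p.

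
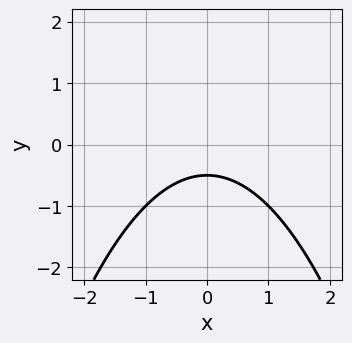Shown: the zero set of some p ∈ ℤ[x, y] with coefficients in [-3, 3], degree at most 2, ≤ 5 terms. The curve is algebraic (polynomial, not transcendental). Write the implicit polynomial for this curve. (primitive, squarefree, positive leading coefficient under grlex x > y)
x^2 + 2*y + 1

deg p = 2. The shape is more complex than any degree-1 curve.
Symmetries: the x ↦ −x reflection is a symmetry, so x appears only in even powers.
Checking where it meets the axes: no x-intercept at any integer in the box.
Assembling these constraints gives the stated polynomial.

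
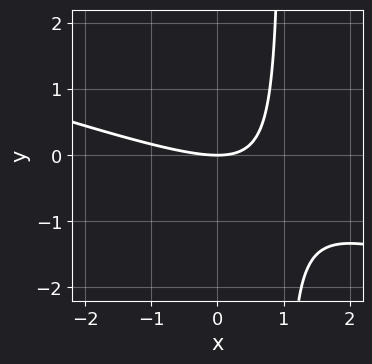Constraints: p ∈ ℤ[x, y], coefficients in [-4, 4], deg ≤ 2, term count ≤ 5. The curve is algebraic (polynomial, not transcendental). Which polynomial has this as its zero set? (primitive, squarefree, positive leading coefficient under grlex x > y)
x^2 + 3*x*y - 3*y

First, deg p = 2. No degree-1 curve has this shape.
Then, reading off the gridlines: it crosses the y-axis at the gridline y = 0; it crosses the x-axis at the gridline x = 0.
Finally, fitting integer coefficients to these (and the overall shape) gives p.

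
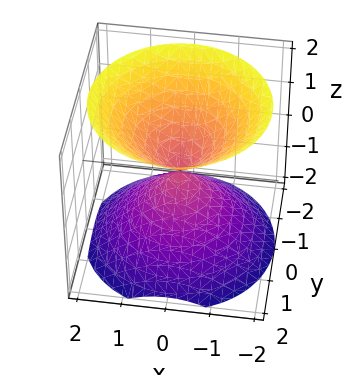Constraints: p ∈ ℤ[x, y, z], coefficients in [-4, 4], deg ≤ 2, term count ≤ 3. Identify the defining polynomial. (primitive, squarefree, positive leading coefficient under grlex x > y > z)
x^2 + y^2 - z^2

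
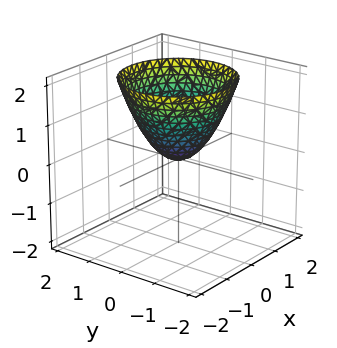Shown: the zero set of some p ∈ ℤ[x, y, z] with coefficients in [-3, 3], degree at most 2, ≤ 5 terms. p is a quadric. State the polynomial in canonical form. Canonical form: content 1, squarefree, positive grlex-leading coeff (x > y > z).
(a) Degree: a paraboloid; a quadric, so deg p = 2.
(b) By symmetry, the surface is invariant under rotation about z: p = q(x² + y², z).
(c) Checking where it meets the axes: a circular section at z = 2 has radius between 1 and 2; it meets the x-axis at x = 0 (among the integer gridlines).
(d) Together with the visible shape, these determine p as stated.

x^2 + y^2 - z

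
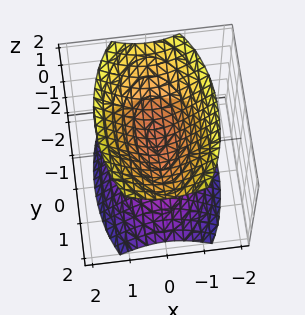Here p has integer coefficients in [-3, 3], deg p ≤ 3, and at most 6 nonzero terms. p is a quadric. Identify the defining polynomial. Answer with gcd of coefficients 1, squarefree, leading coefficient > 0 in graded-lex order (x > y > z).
3*x^2 + y^2 - 2*z^2 + 1

First, the picture has 2 separate pieces. Treating them together as one polynomial.
Next, deg p = 2. Two separate bowl-shaped sheets opening away from each other; a quadric.
Next, symmetries: mirror symmetry x ↦ −x ⇒ only even powers of x; mirror symmetry z ↦ −z ⇒ only even powers of z; mirror symmetry y ↦ −y ⇒ only even powers of y.
Then, observable constraints: it misses every integer gridline on the y-axis; it misses every integer gridline on the x-axis.
Finally, fitting integer coefficients to these (and the overall shape) gives p.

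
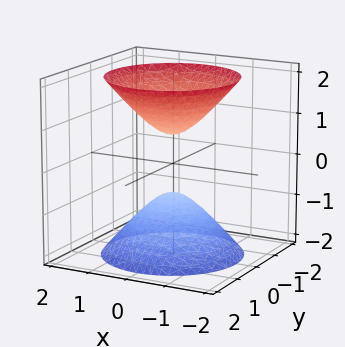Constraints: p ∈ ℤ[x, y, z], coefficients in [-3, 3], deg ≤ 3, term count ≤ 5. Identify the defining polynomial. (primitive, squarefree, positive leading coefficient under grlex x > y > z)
3*x^2 + 3*y^2 - 2*z^2 + 1

First, I count 2 distinct pieces. They look like related sheets of one shape, so recover p as a whole.
Next, the degree is 2 — two separate bowl-shaped sheets opening away from each other; a quadric.
Then, symmetries: the z ↦ −z reflection is a symmetry, so z appears only in even powers; every cross-section ⟂ z is a circle, so x, y appear only via x² + y².
Then, reading off the gridlines: it misses every integer gridline on the x-axis; it misses every integer gridline on the y-axis; a circular section at z = -1 has radius between 0 and 1.
Finally, putting this together gives p.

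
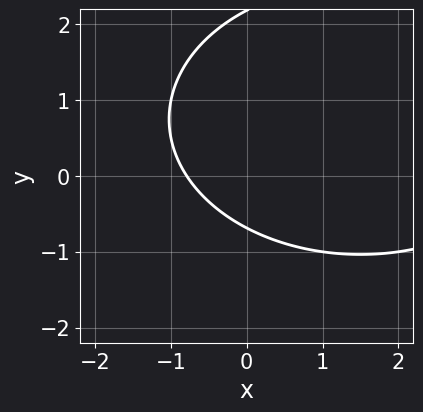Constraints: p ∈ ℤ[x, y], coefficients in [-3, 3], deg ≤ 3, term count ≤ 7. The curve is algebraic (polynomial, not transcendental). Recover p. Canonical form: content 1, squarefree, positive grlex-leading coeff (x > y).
First, deg p = 2.
Finally, solving for integer coefficients yields p as stated.

x^2 + 2*y^2 - 3*x - 3*y - 3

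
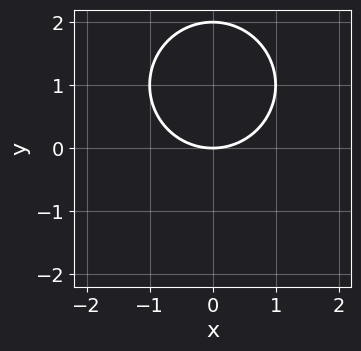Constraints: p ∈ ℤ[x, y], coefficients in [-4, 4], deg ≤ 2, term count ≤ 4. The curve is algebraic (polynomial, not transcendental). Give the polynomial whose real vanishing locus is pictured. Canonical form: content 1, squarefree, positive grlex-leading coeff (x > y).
deg p = 2. No degree-1 curve has this shape.
Symmetries: the x ↦ −x reflection is a symmetry, so x appears only in even powers.
Observable constraints: among the integer gridlines, it crosses the y-axis at y ∈ {0, 2}; it meets the x-axis at x = 0 (among the integer gridlines).
Fitting integer coefficients to these (and the overall shape) gives p.

x^2 + y^2 - 2*y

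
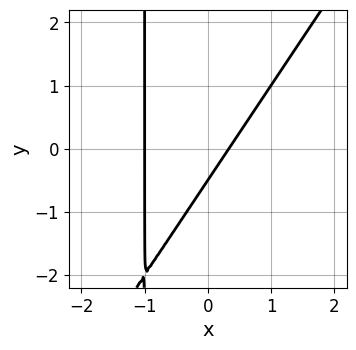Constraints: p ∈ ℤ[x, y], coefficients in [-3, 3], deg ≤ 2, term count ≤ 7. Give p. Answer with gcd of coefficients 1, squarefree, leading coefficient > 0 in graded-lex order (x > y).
3*x^2 - 2*x*y + 2*x - 2*y - 1

1. The degree is 2 — no degree-1 curve has this shape.
2. Against the integer gridlines: one x-axis crossing is at x = -1.
3. The integer polynomial consistent with all of this is the stated p.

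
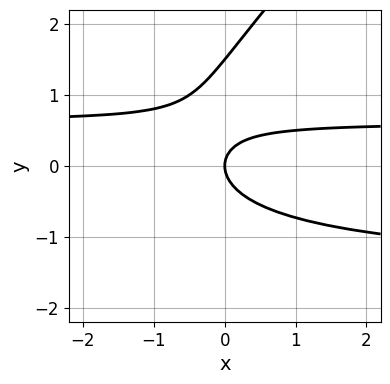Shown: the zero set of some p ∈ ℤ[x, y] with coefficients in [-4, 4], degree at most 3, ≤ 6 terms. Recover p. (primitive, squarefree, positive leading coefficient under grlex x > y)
(a) deg p = 3. A generic line meets the curve in up to 3 points.
(b) From the axis intercepts and sections: it meets the x-axis at x = 0 (among the integer gridlines); it meets the y-axis at y = 0 (among the integer gridlines).
(c) Solving for integer coefficients yields p as stated.

2*x*y^2 - 2*y^3 + 2*x*y + 3*y^2 - 2*x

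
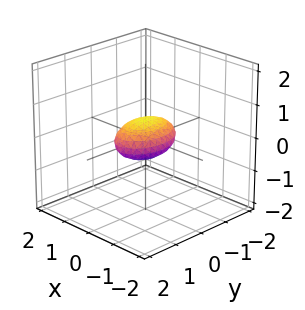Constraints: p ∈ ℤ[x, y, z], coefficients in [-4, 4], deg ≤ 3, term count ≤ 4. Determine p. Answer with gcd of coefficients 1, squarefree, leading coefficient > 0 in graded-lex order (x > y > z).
1. The degree is 2 — a closed, bounded, convex surface; a quadric.
2. Symmetries: the y ↦ −y reflection is a symmetry, so y appears only in even powers; the z ↦ −z reflection is a symmetry, so z appears only in even powers; the x ↦ −x reflection is a symmetry, so x appears only in even powers.
3. Checking where it meets the axes: the y-axis gridline crossings are at y ∈ {-1, 1}.
4. These observations pin down the coefficients.

2*x^2 + y^2 + 3*z^2 - 1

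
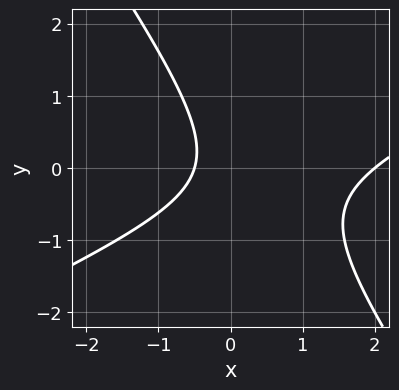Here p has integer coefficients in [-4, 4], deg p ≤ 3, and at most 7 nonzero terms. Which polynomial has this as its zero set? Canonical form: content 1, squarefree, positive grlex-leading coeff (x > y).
2*x^2 - 3*x*y - 3*y^2 - 3*x - 2

The degree is 2 — no degree-1 curve has this shape.
From the axis intercepts and sections: the curve avoids every integer y-axis point in the box; one x-axis crossing is at x = 2.
Assembling these constraints gives the stated polynomial.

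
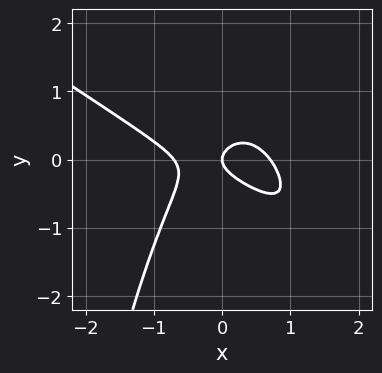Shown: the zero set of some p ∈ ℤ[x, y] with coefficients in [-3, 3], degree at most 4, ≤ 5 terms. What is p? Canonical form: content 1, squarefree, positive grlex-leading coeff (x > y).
First, the degree is 3 — a generic line meets the curve in up to 3 points.
Then, checking where it meets the axes: it meets the y-axis at y = 0 (among the integer gridlines); it crosses the x-axis at the gridline x = 0.
Finally, together with the visible shape, these determine p as stated.

2*x^3 + 3*x^2*y + 3*y^2 - x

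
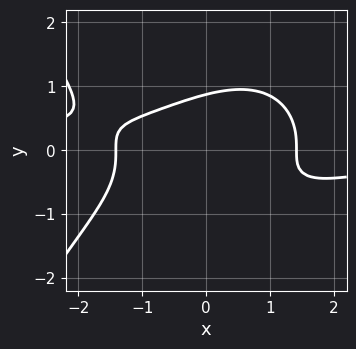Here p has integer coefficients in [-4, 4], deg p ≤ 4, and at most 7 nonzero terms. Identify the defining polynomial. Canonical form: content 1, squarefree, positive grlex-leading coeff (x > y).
Degree: the shape is more complex than any degree-3 curve, so deg p = 4.
Solving for integer coefficients yields p as stated.

x^3*y + 3*y^3 + x^2 - 2*x*y - 2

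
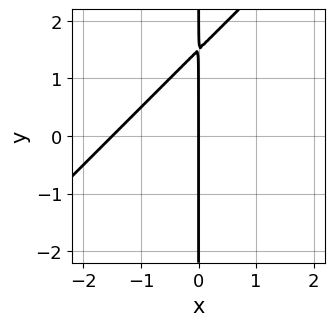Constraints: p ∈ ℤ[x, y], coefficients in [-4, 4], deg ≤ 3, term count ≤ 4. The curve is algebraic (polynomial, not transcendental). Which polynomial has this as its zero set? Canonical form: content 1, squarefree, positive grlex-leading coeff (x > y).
deg p = 2. The shape is more complex than any degree-1 curve.
Checking where it meets the axes: it crosses the x-axis at the gridline x = 0; the visible y-axis segment lies entirely on the curve.
Matching integer coefficients to the picture gives p.

2*x^2 - 2*x*y + 3*x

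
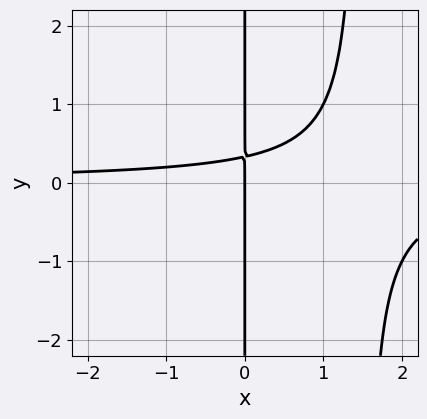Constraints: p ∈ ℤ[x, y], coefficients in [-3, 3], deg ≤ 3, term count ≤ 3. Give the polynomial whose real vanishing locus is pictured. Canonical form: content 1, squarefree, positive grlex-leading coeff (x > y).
(a) The degree is 3 — the shape is more complex than any degree-2 curve.
(b) From the visible intercepts: it meets the x-axis at x = 0 (among the integer gridlines); the visible y-axis segment lies entirely on the curve.
(c) These observations pin down the coefficients.

2*x^2*y - 3*x*y + x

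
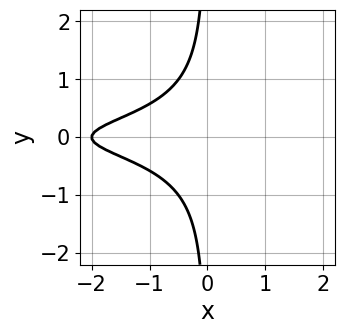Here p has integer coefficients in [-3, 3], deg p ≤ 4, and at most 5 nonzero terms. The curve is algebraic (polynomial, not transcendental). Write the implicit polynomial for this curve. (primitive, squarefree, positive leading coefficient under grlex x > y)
First, the degree is 3 — no degree-2 curve has this shape.
Then, symmetries: the y ↦ −y reflection is a symmetry, so y appears only in even powers.
Then, from the axis intercepts and sections: the curve avoids every integer y-axis point in the box; it crosses the x-axis at the gridline x = -2.
Finally, assembling these constraints gives the stated polynomial.

3*x*y^2 + x + 2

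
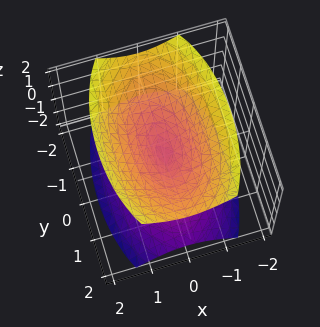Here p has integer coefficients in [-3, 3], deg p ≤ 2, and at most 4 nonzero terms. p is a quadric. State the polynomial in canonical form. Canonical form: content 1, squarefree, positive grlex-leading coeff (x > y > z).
3*x^2 + y^2 - 2*z^2

First, there are 2 components. Treating them together as one polynomial.
Next, deg p = 2. A double cone through the origin; a quadric.
Next, symmetries: the y ↦ −y reflection is a symmetry, so y appears only in even powers; the z ↦ −z reflection is a symmetry, so z appears only in even powers; the x ↦ −x reflection is a symmetry, so x appears only in even powers.
Then, from the visible intercepts: one y-axis crossing is at y = 0; it meets the z-axis at z = 0 (among the integer gridlines); it crosses the x-axis at the gridline x = 0.
Finally, the integer polynomial consistent with all of this is the stated p.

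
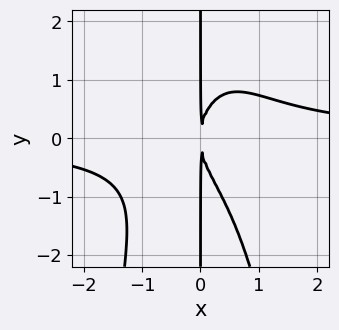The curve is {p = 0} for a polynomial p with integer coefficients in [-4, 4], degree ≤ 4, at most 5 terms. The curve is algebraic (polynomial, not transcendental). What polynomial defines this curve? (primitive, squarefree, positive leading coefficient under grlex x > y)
2*x^3*y + x*y^2 - 2*x^2

(a) The degree is 4 — the shape is more complex than any degree-3 curve.
(b) Reading off the gridlines: the visible y-axis segment lies entirely on the curve.
(c) The integer polynomial consistent with all of this is the stated p.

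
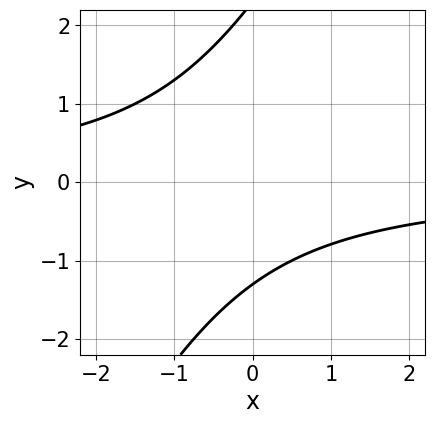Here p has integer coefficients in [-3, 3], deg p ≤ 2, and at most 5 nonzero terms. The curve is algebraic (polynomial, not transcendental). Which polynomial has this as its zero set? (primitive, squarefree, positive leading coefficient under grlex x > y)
2*x*y - y^2 + y + 3

deg p = 2. The shape is more complex than any degree-1 curve.
From the visible intercepts: the curve avoids every integer x-axis point in the box.
Fitting integer coefficients to these (and the overall shape) gives p.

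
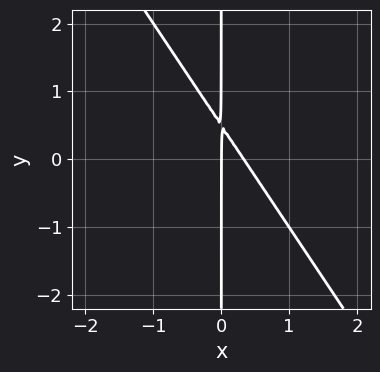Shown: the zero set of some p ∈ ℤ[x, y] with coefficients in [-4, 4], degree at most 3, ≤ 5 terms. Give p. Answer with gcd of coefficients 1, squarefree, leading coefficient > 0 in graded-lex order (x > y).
3*x^2 + 2*x*y - x

deg p = 2. No degree-1 curve has this shape.
Observable constraints: it meets the x-axis at x = 0 (among the integer gridlines); every point of the y-axis in the box is on the curve.
These observations pin down the coefficients.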